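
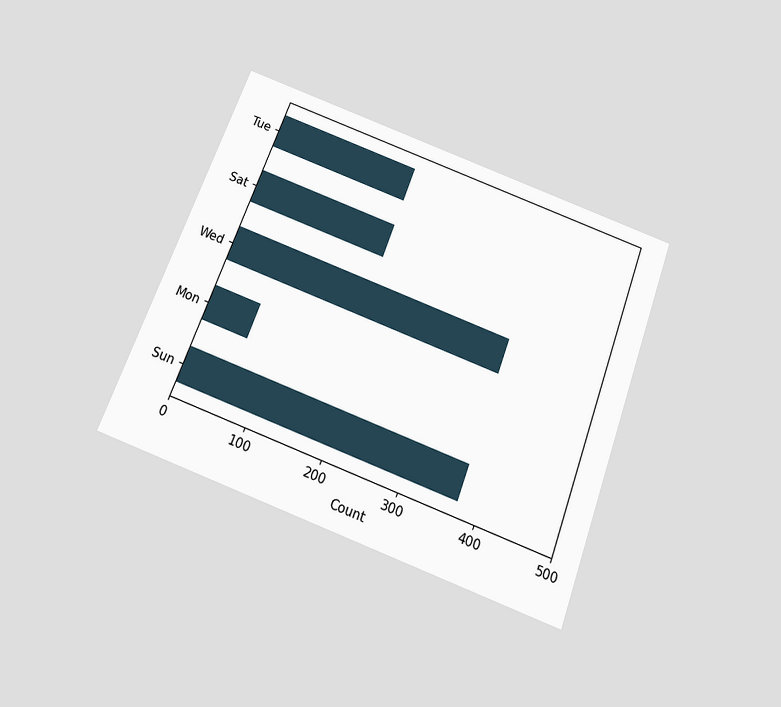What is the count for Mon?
The chart is tilted about 21° clockwise and viewed slightly from below. Reading along the chart's x-axis, the Mon bar reaches 62.

62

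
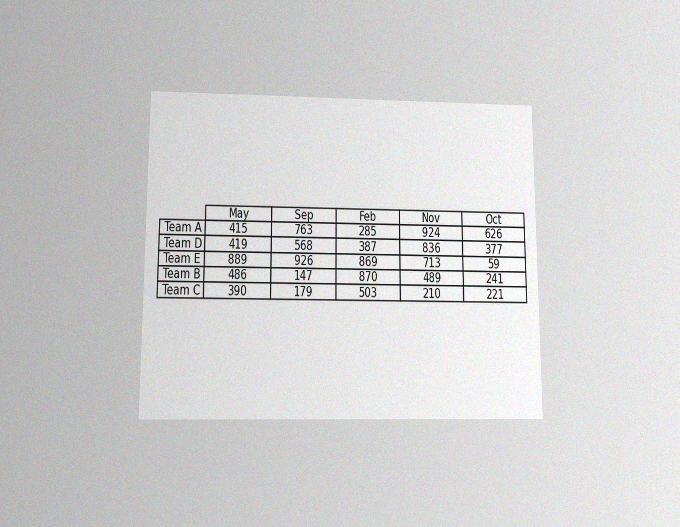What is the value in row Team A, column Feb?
The chart is viewed slightly from below, with some photo noise. The (Team A, Feb) cell reads 285.

285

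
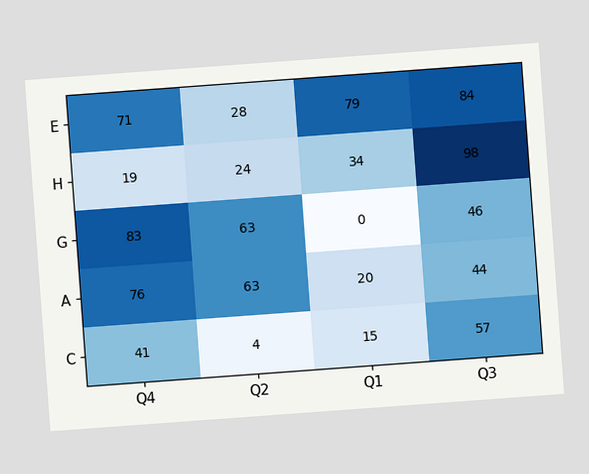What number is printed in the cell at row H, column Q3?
The chart is tilted about 4° counter-clockwise. The (H, Q3) cell reads 98.

98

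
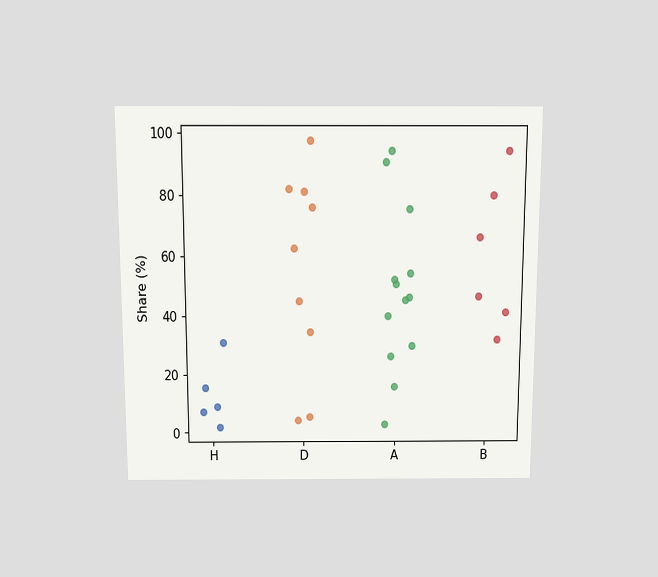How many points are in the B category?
The chart is viewed slightly from above. Counting the markers in the B column gives 6.

6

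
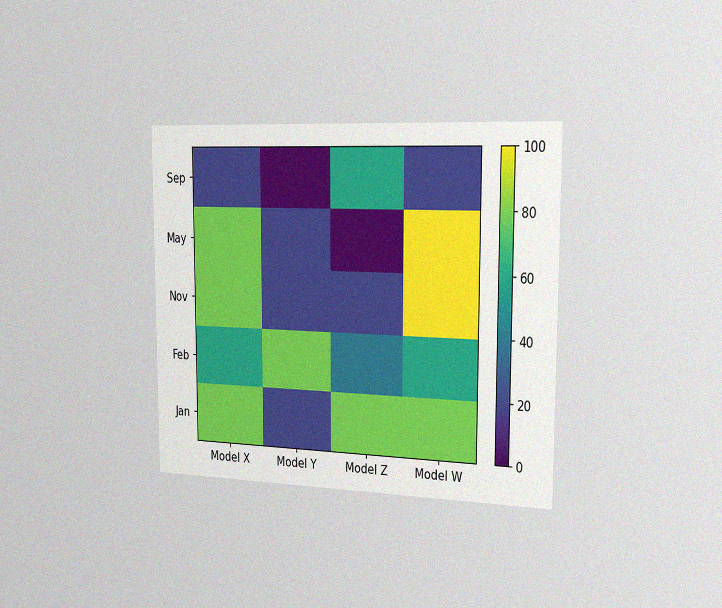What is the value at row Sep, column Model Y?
The chart is viewed slightly from the right, with some photo noise. Matching cell (Sep, Model Y) against the colorbar gives 0.

0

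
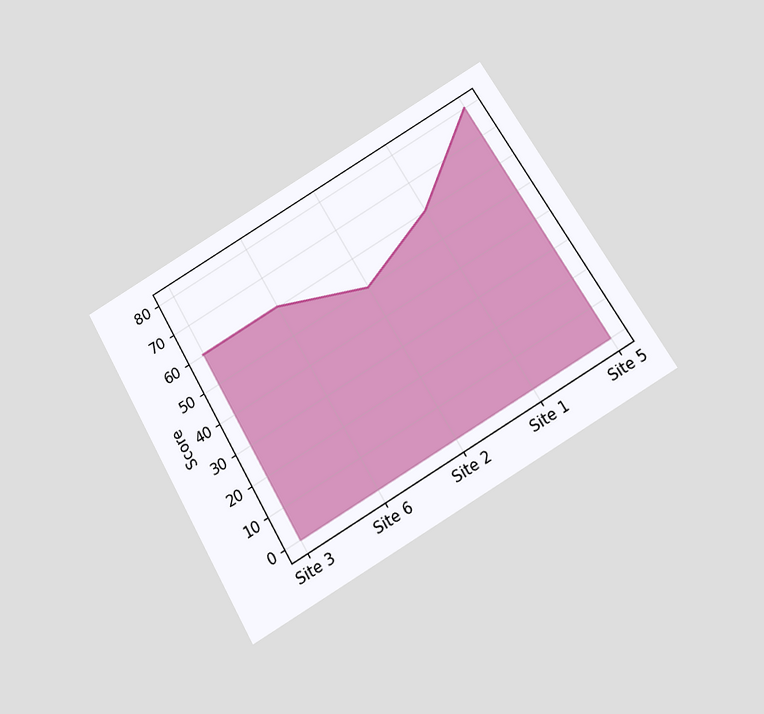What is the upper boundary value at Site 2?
The chart is tilted about 31° counter-clockwise and viewed slightly from below. At Site 2 the upper boundary is at 50.

50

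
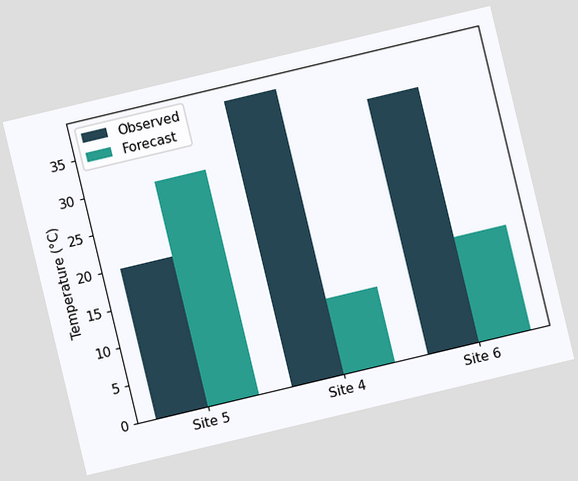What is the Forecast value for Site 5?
30°C

The chart is tilted about 13° counter-clockwise. The Forecast bar at Site 5 reaches 30°C on the y-axis.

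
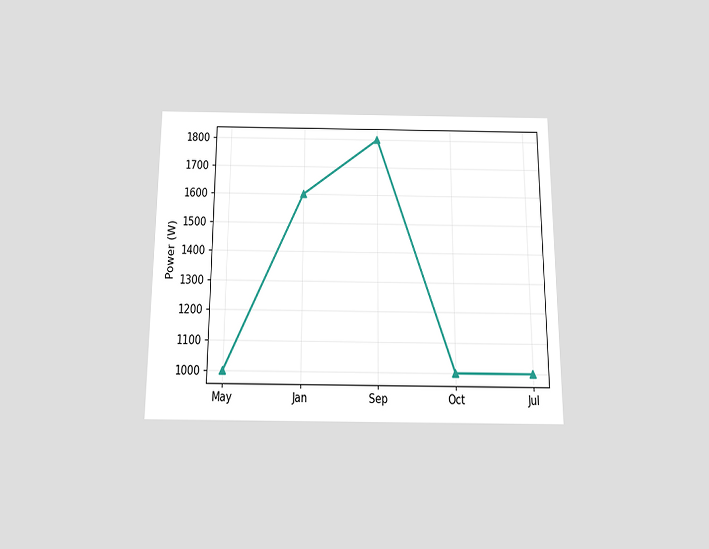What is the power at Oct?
The chart is viewed slightly from below. At Oct, the line is at 1000W.

1000W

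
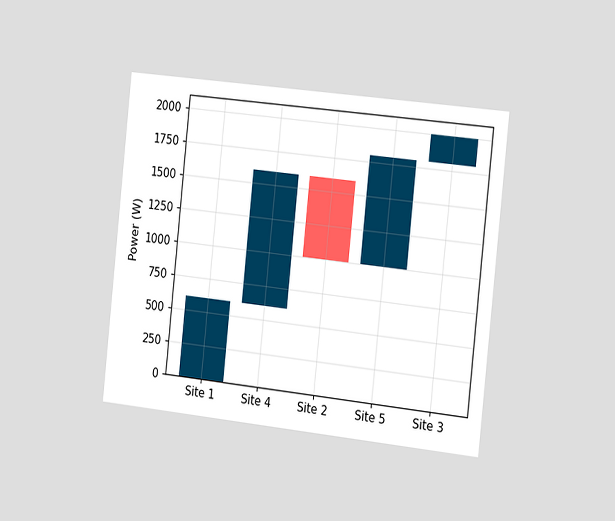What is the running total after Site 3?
The chart is tilted about 6° clockwise and viewed slightly from the right. After Site 3 the running total reaches 2000W.

2000W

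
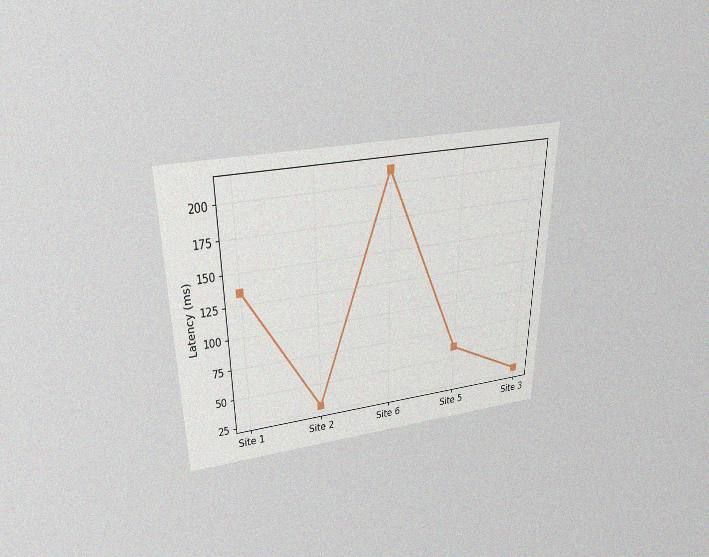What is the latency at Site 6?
210ms

The chart is viewed slightly from above, with some photo noise. At Site 6, the line is at 210ms.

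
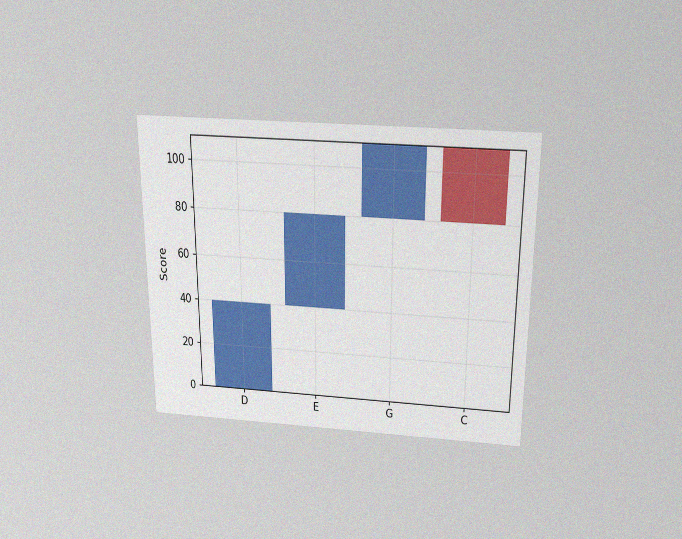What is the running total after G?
110

The chart is viewed slightly from above, with some photo noise. After G the running total reaches 110.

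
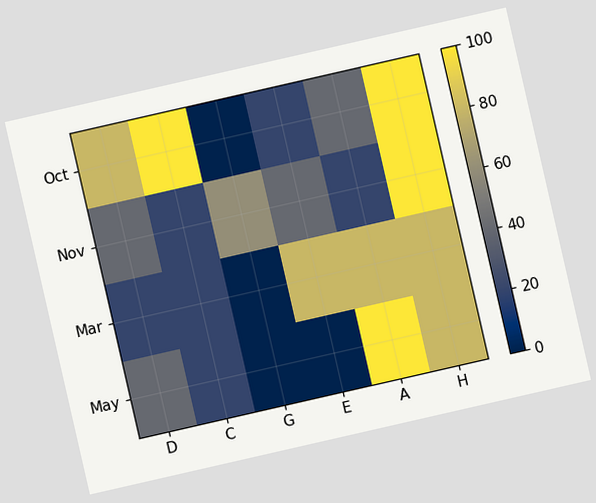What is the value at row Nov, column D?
40

The chart is tilted about 13° counter-clockwise. Matching cell (Nov, D) against the colorbar gives 40.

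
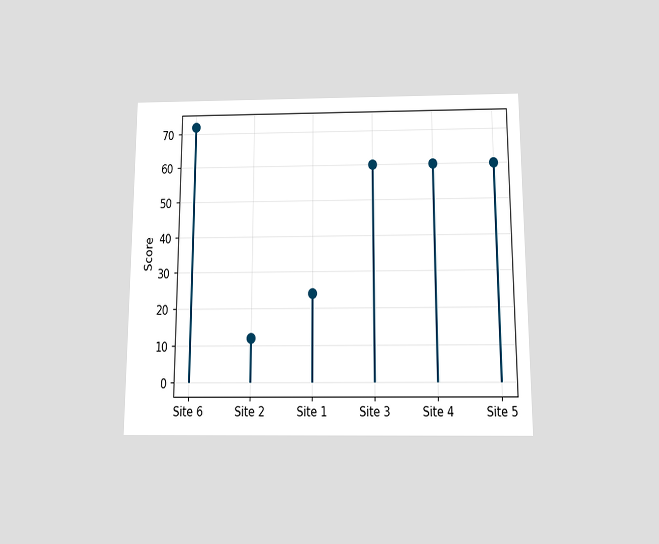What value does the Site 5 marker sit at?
The chart is viewed slightly from below. The Site 5 marker sits at 60.

60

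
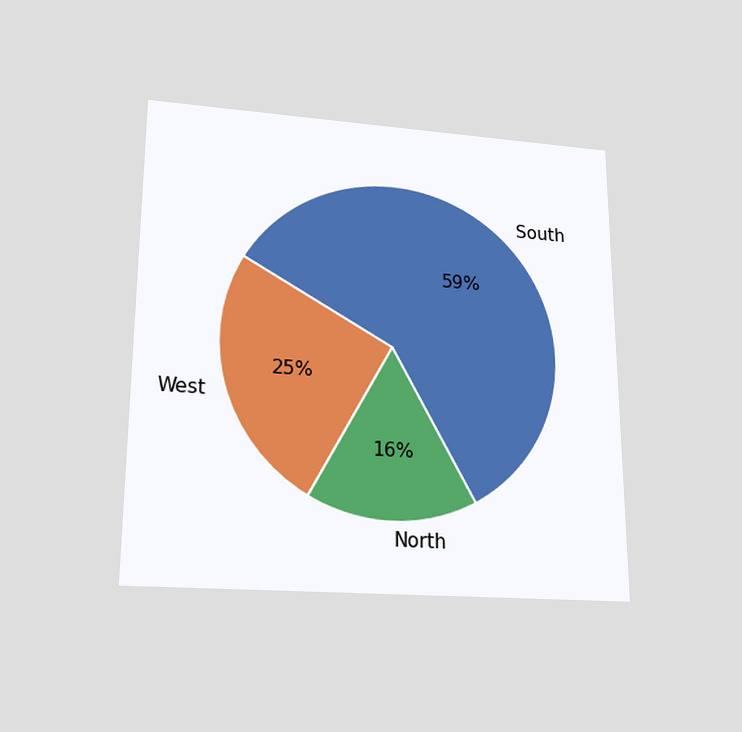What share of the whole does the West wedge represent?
The chart is viewed slightly from below. The West slice takes up 25% of the pie.

25%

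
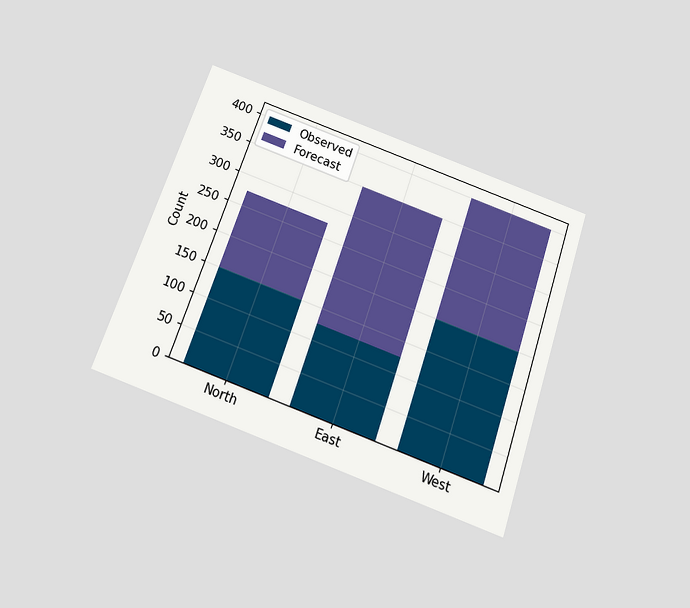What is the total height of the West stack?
The chart is tilted about 19° clockwise and viewed slightly from below. The West stack's top reaches 400 on the y-axis.

400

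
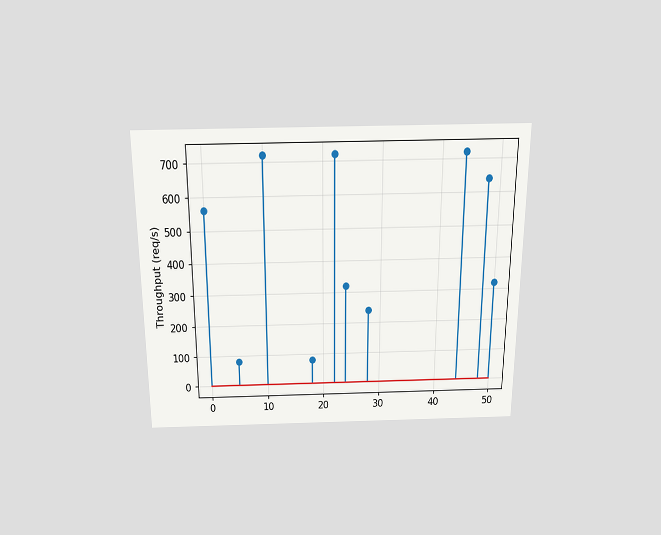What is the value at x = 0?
The chart is viewed slightly from above. The stem at x=0 reaches 560req/s.

560req/s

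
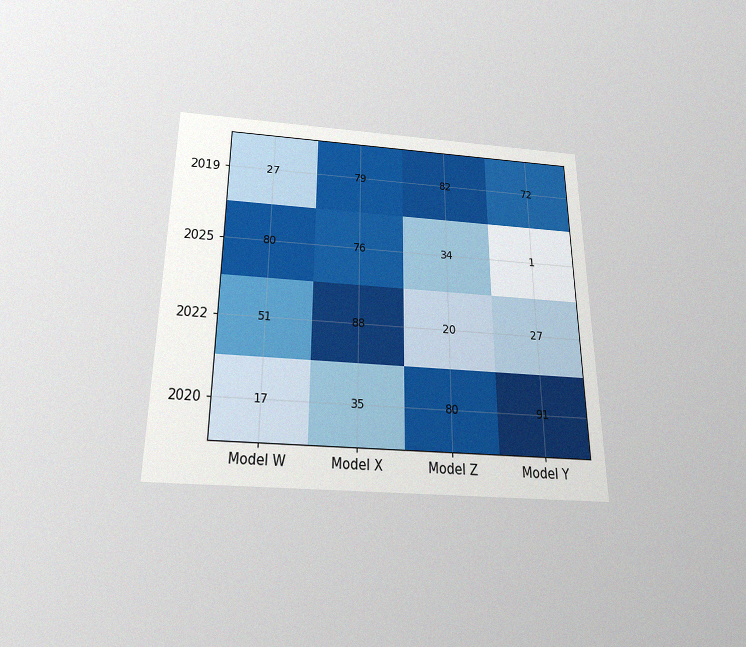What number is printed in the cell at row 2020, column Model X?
The chart is viewed slightly from below, with some photo noise. The (2020, Model X) cell reads 35.

35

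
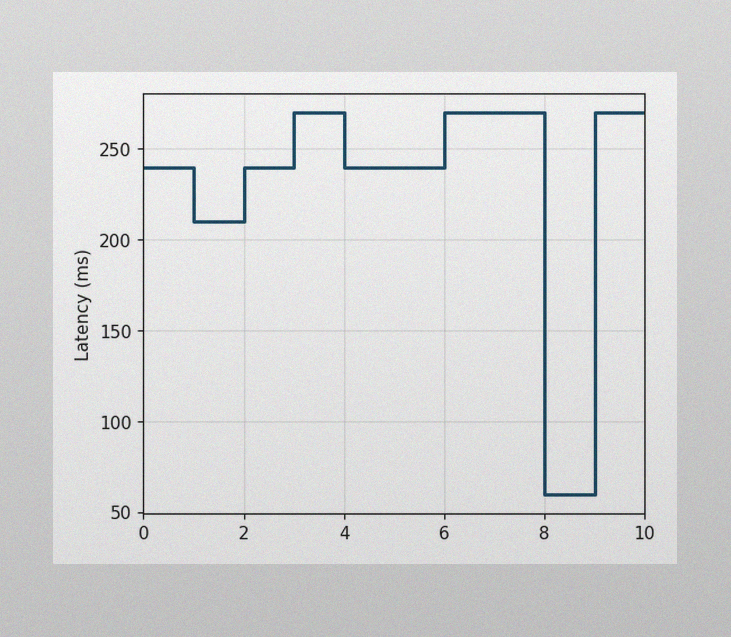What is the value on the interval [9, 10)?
270ms

The image has some photo noise and uneven lighting. On [9, 10) the step sits at 270ms.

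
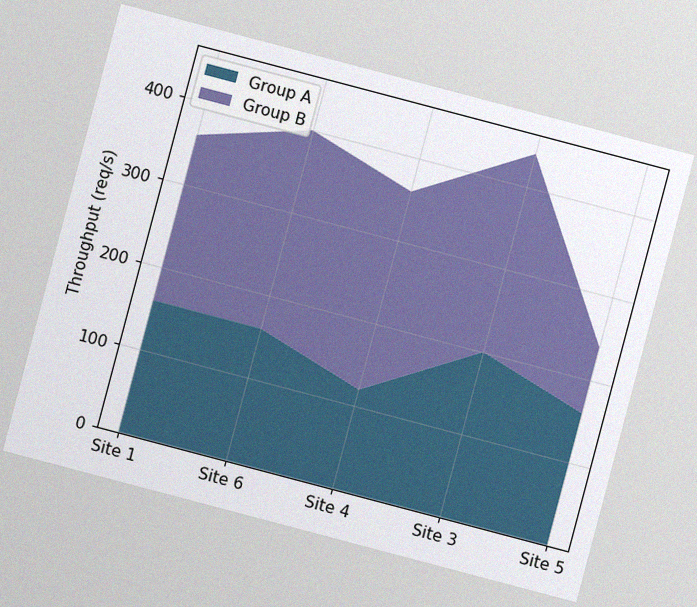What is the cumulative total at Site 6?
The chart is tilted about 15° clockwise, with some photo noise. The stacked total at Site 6 reaches 400req/s.

400req/s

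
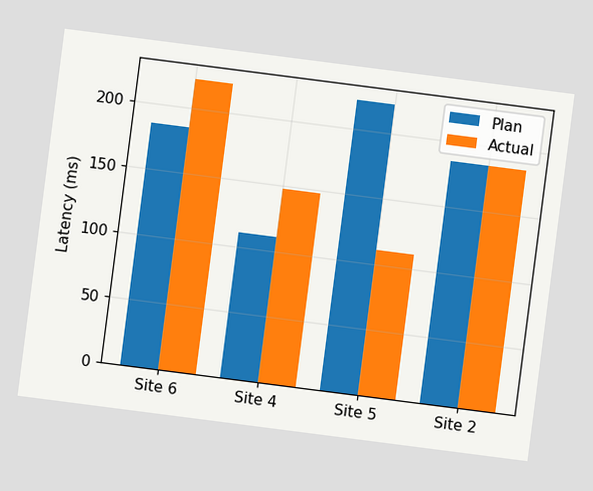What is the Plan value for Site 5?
The chart is tilted about 7° clockwise. The Plan bar at Site 5 reaches 222ms on the y-axis.

222ms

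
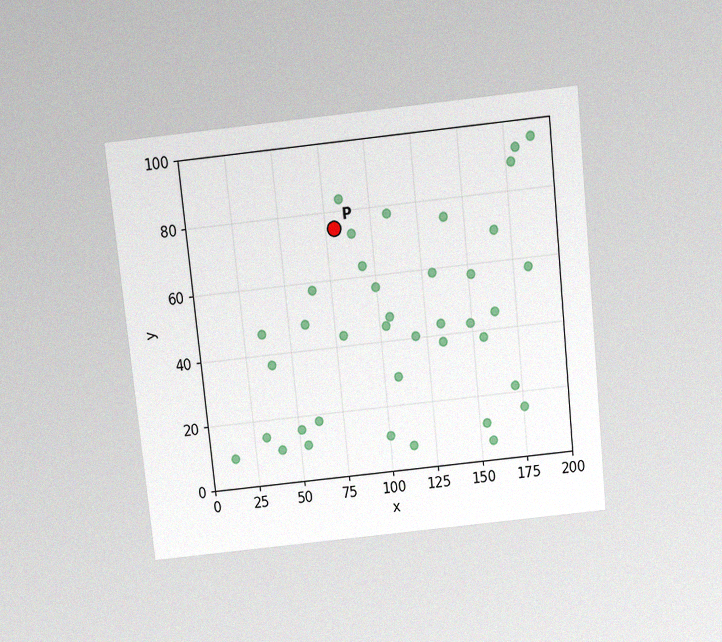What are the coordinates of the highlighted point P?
(80, 75)

The chart is tilted about 6° counter-clockwise and viewed slightly from above, with some photo noise. Following the gridlines from P to each axis, P sits at (80, 75).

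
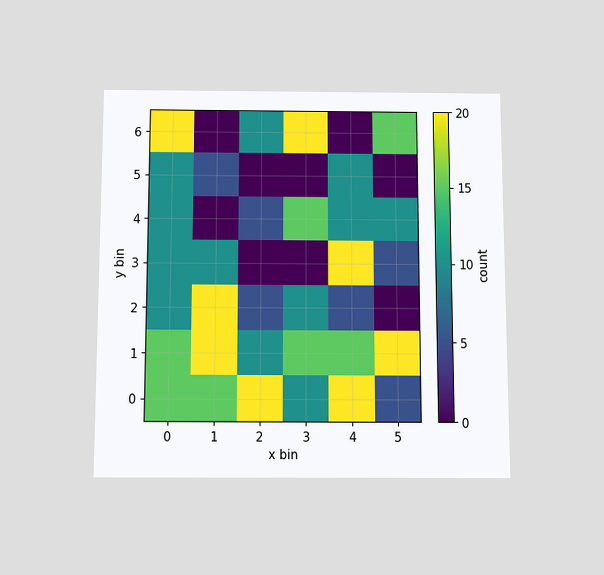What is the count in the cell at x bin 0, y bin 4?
The chart is viewed slightly from below. Matching the cell (0, 4) against the colorbar gives 10.

10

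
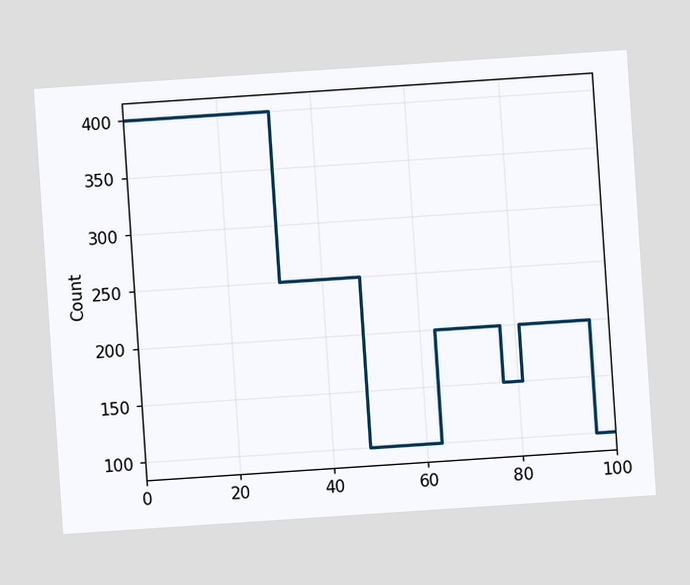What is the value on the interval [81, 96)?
200

The chart is tilted about 4° counter-clockwise. On [81, 96) the step sits at 200.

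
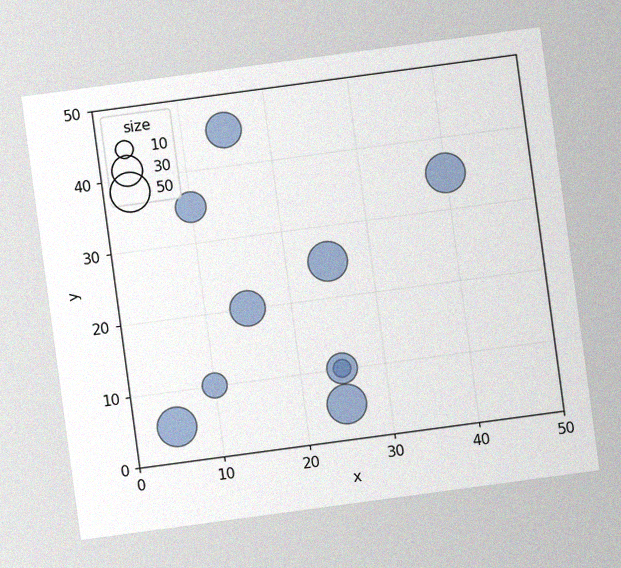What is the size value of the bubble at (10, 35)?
30

The chart is tilted about 8° counter-clockwise, with some photo noise. Matching the bubble at (10, 35) against the size legend gives 30.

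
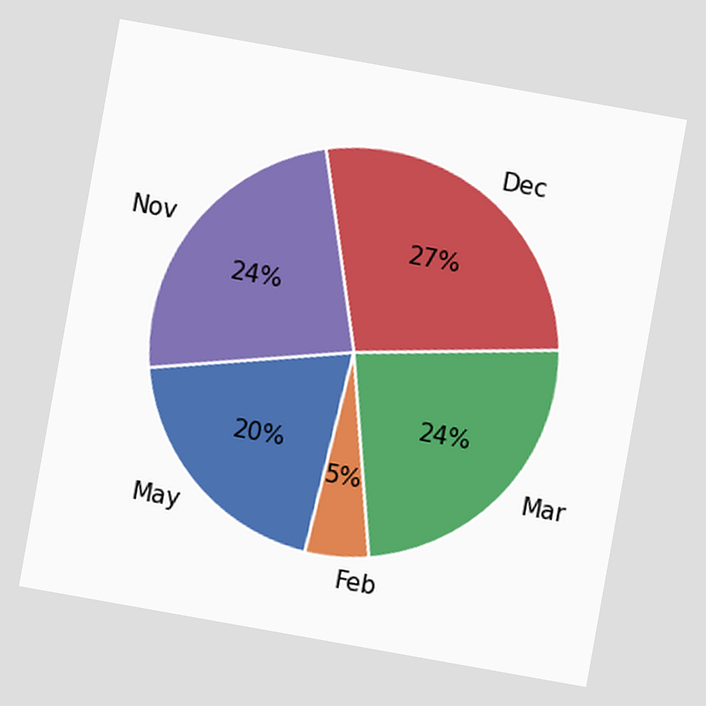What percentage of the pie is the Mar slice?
24%

The chart is tilted about 10° clockwise. The Mar slice takes up 24% of the pie.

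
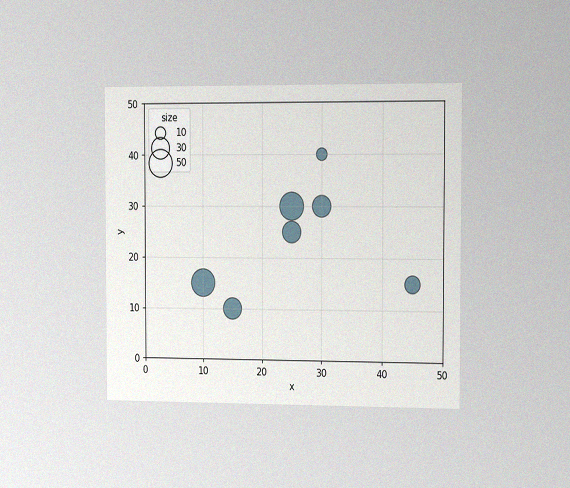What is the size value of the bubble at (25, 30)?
50

The chart is viewed slightly from the right, with some photo noise. Matching the bubble at (25, 30) against the size legend gives 50.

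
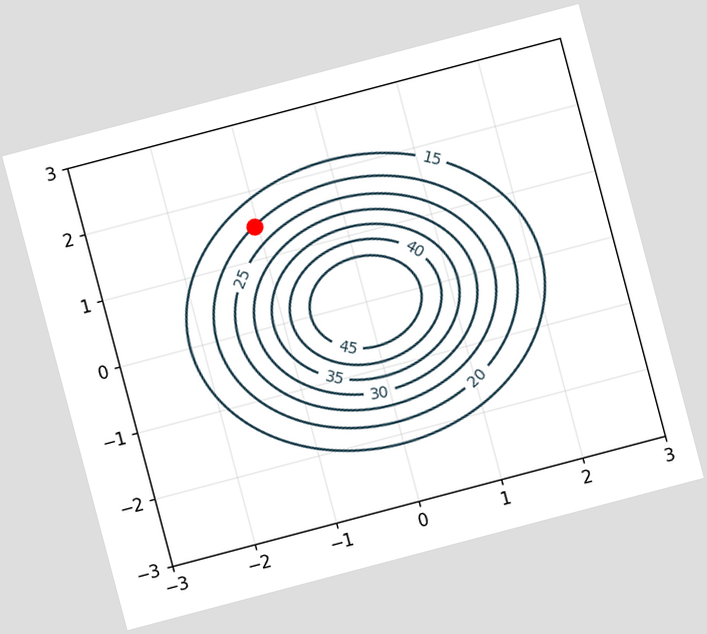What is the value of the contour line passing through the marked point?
20

The chart is tilted about 15° counter-clockwise. The marked point sits on the contour labelled 20.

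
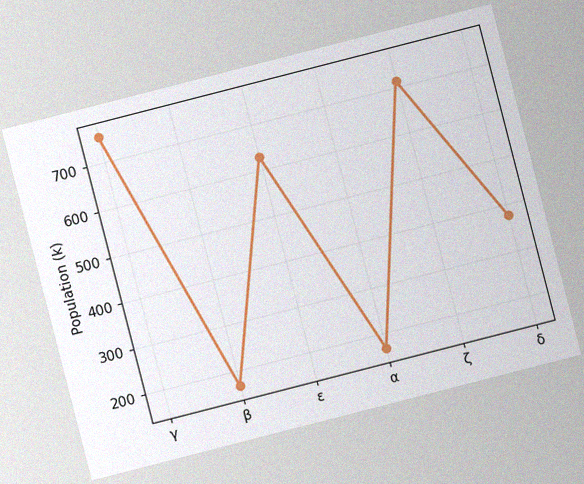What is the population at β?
168k

The chart is tilted about 14° counter-clockwise, with some photo noise. At β, the line is at 168k.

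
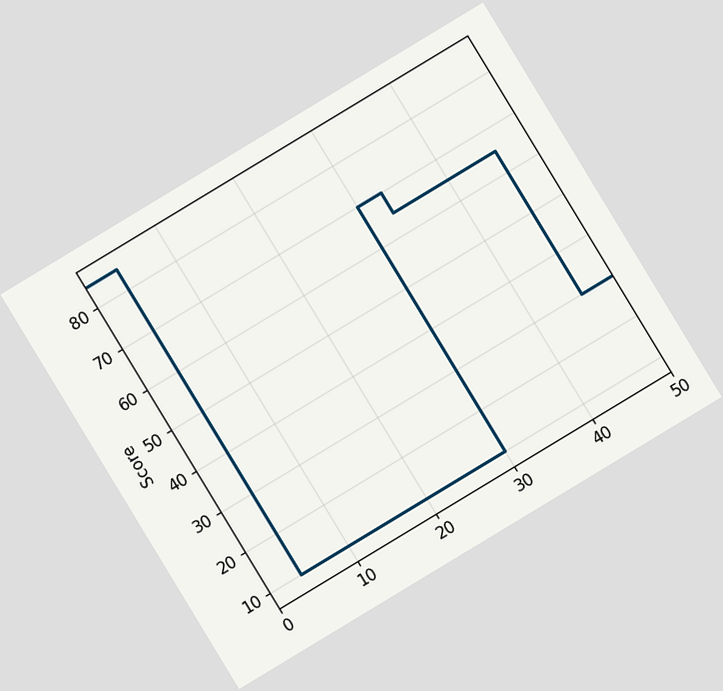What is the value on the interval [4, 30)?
10

The chart is tilted about 31° counter-clockwise. On [4, 30) the step sits at 10.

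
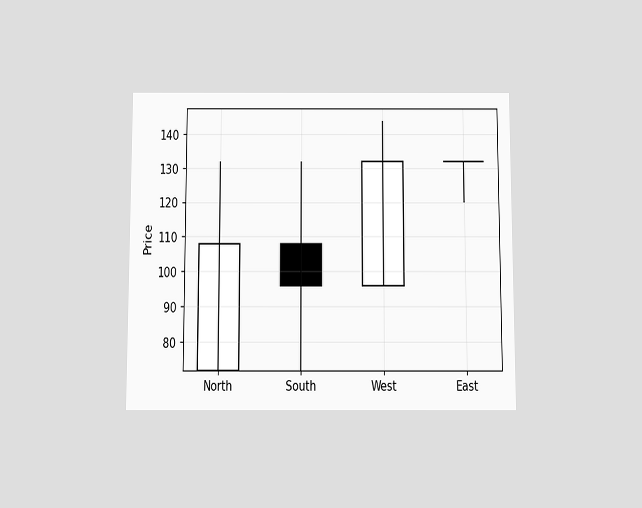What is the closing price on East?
132

The chart is viewed slightly from below. The East candle closes at 132.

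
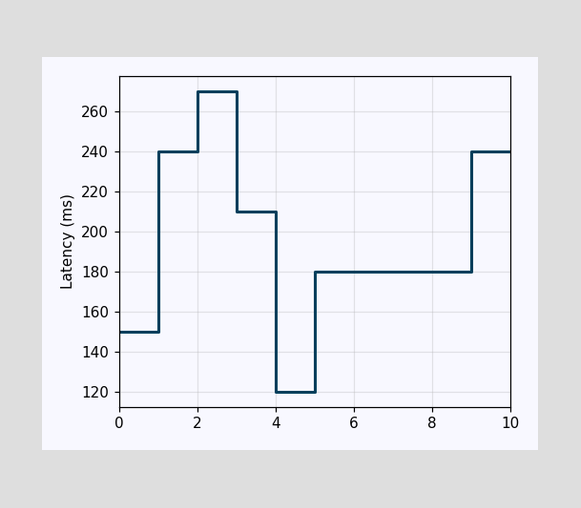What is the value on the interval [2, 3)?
On [2, 3) the step sits at 270ms.

270ms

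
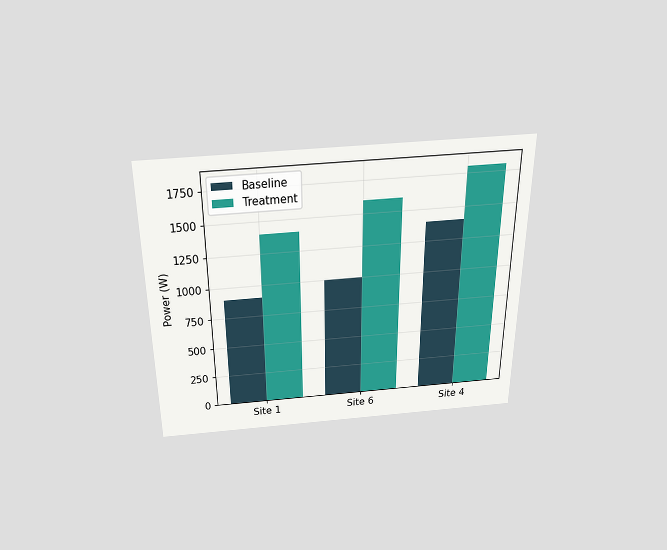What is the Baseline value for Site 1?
The chart is viewed slightly from above. The Baseline bar at Site 1 reaches 900W on the y-axis.

900W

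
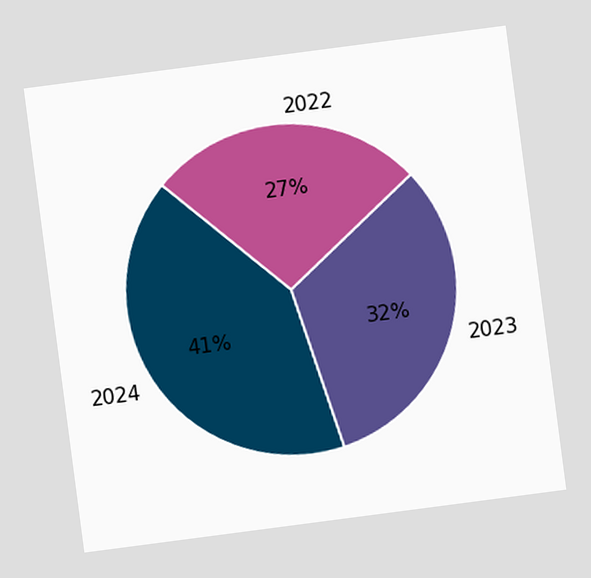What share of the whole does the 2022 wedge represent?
The chart is tilted about 7° counter-clockwise. The 2022 slice takes up 27% of the pie.

27%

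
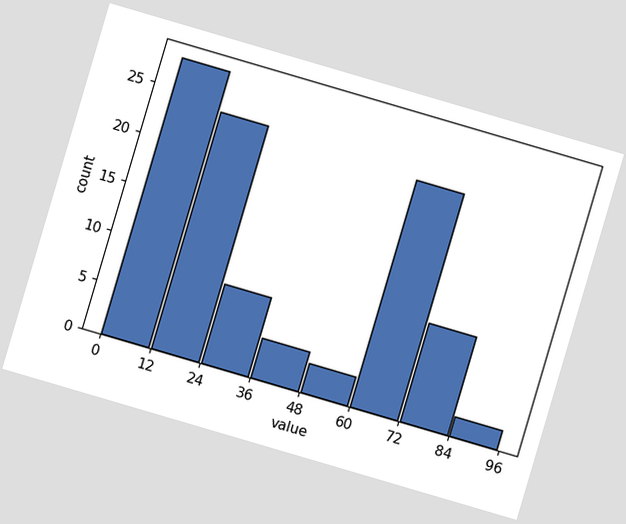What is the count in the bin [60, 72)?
23

The chart is tilted about 16° clockwise. The [60, 72) bin has height 23.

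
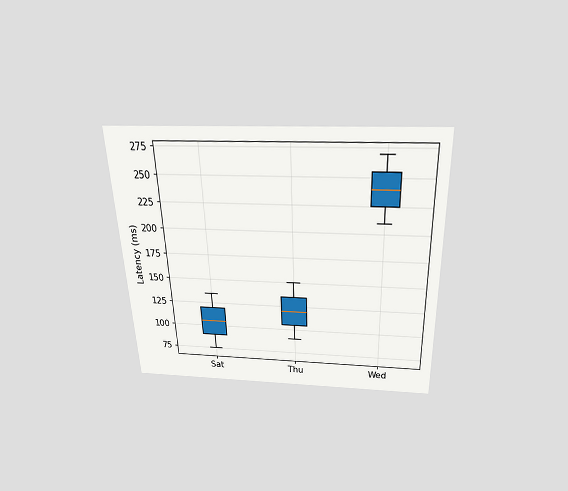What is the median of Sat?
The chart is tilted about 2° counter-clockwise and viewed slightly from above. The median line in the Sat box sits at 105ms.

105ms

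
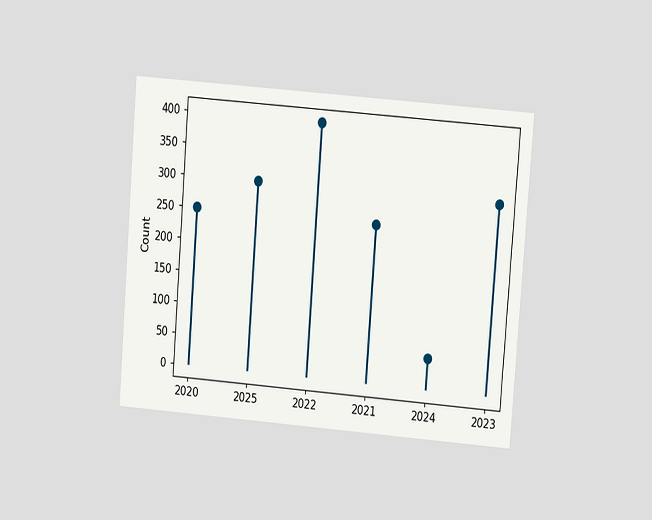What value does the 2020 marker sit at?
The chart is tilted about 4° clockwise and viewed at a slight angle. The 2020 marker sits at 250.

250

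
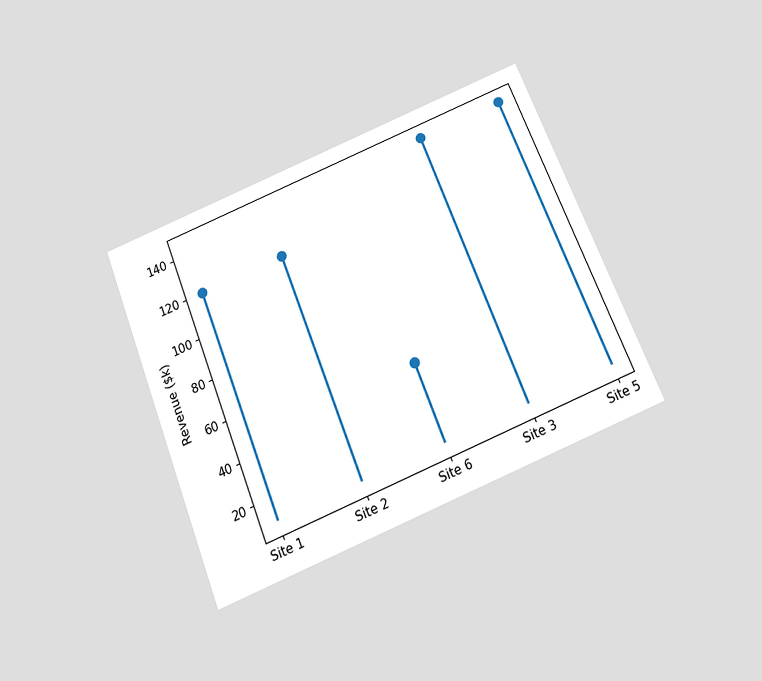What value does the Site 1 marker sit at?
$120k

The chart is tilted about 22° counter-clockwise and viewed slightly from below. The Site 1 marker sits at $120k.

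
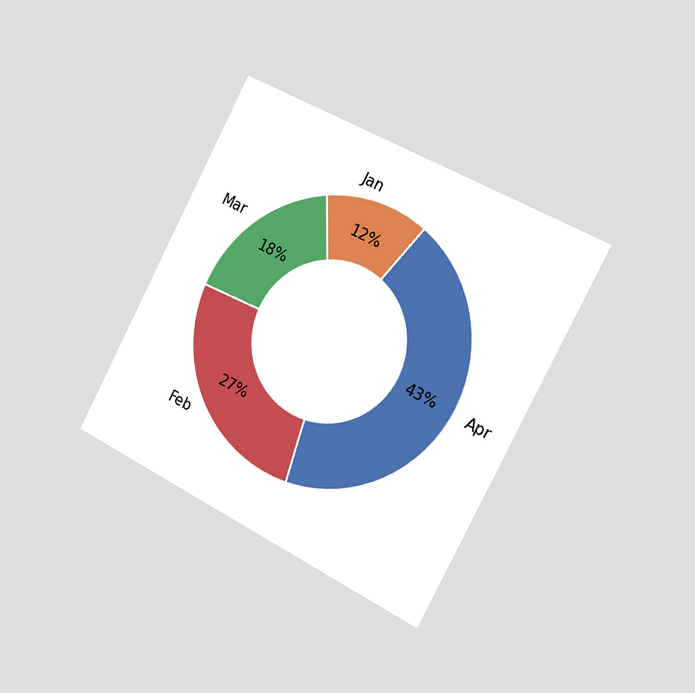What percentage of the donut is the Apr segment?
The chart is tilted about 28° clockwise and viewed slightly from the right. The Apr segment takes up 43% of the ring.

43%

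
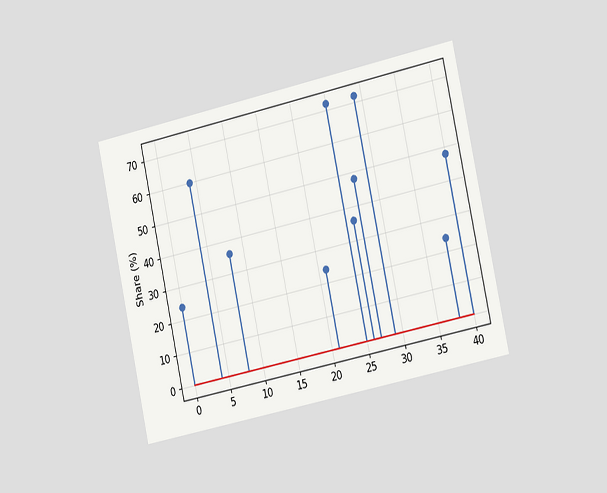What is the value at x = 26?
36%

The chart is tilted about 12° counter-clockwise and viewed slightly from the right. The stem at x=26 reaches 36%.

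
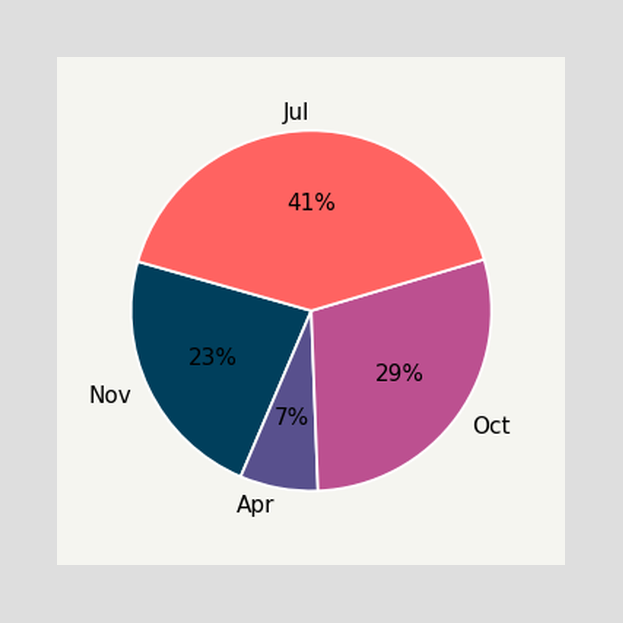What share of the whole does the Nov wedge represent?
The Nov slice takes up 23% of the pie.

23%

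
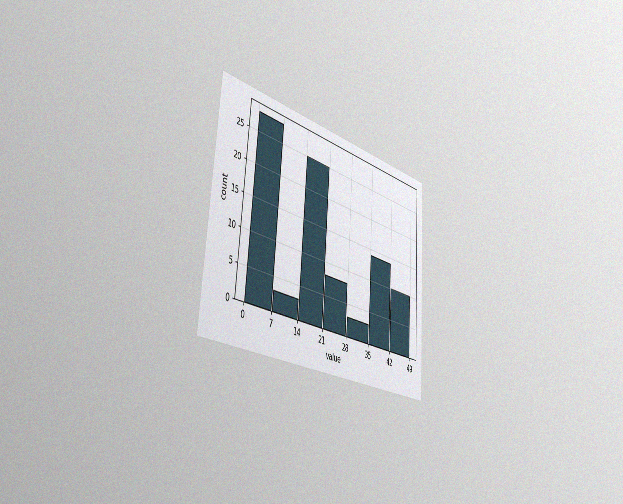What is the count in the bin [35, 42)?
14

The chart is tilted about 4° clockwise and viewed slightly from the left, with some photo noise. The [35, 42) bin has height 14.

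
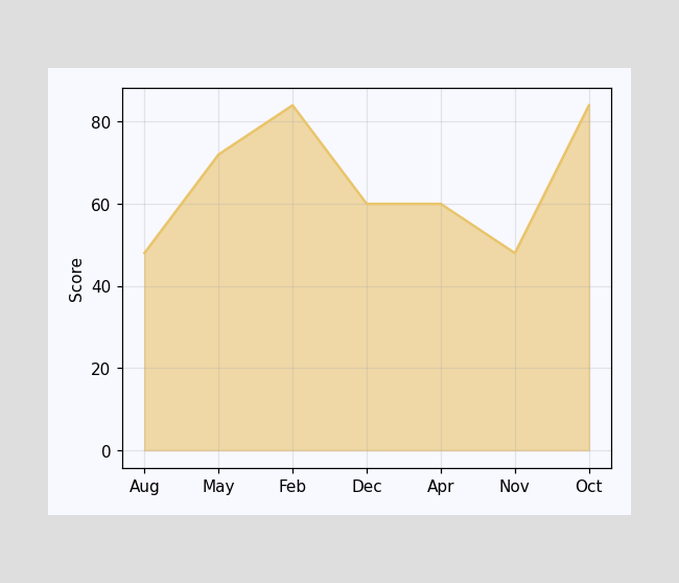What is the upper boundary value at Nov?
At Nov the upper boundary is at 48.

48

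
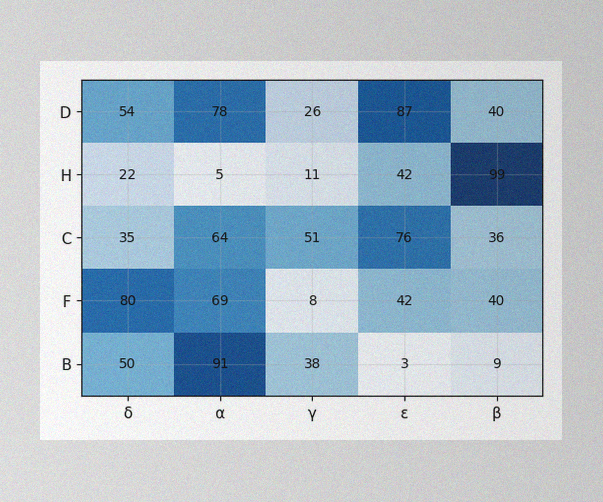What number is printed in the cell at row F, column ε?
The image has some photo noise and uneven lighting. The (F, ε) cell reads 42.

42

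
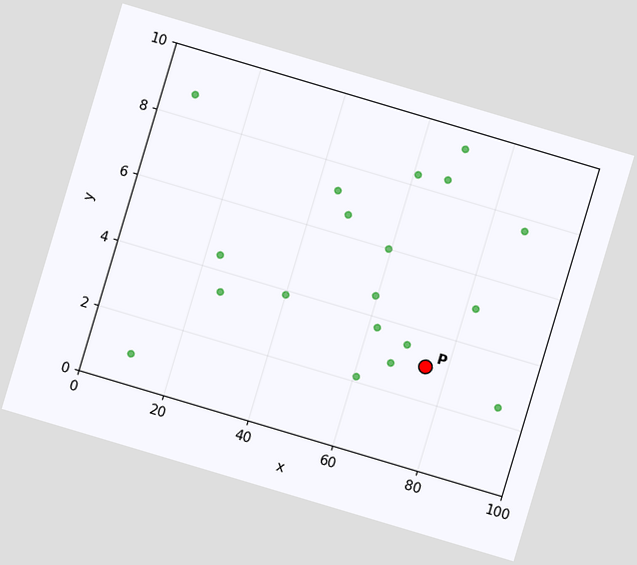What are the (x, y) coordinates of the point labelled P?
(75, 3)

The chart is tilted about 17° clockwise. Following the gridlines from P to each axis, P sits at (75, 3).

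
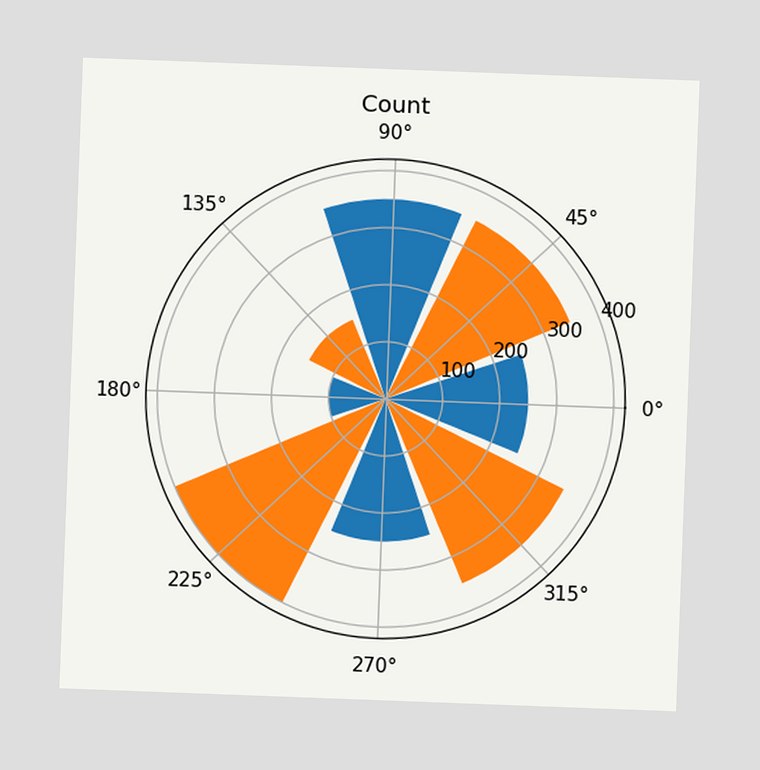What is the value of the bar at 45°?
The chart is tilted about 2° clockwise. The bar at 45° reaches 350 on the radial axis.

350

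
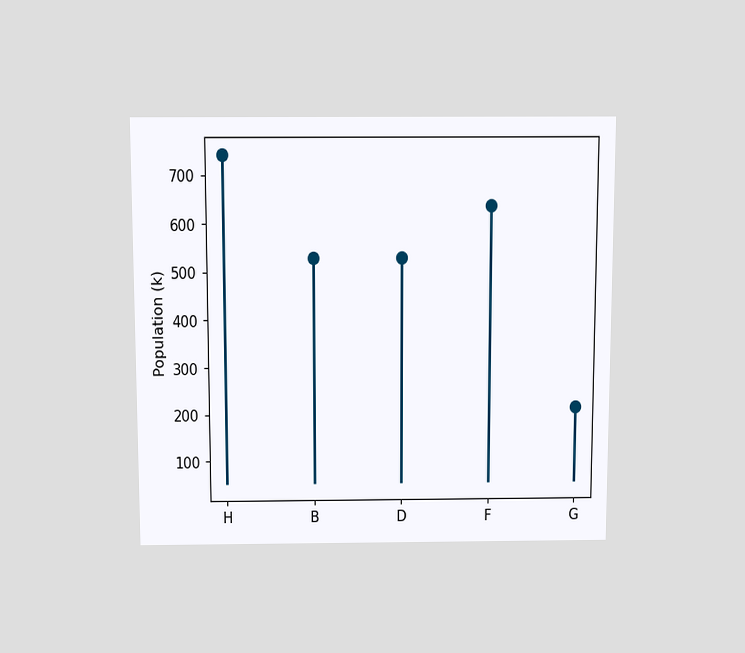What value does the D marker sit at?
530k

The chart is viewed slightly from above. The D marker sits at 530k.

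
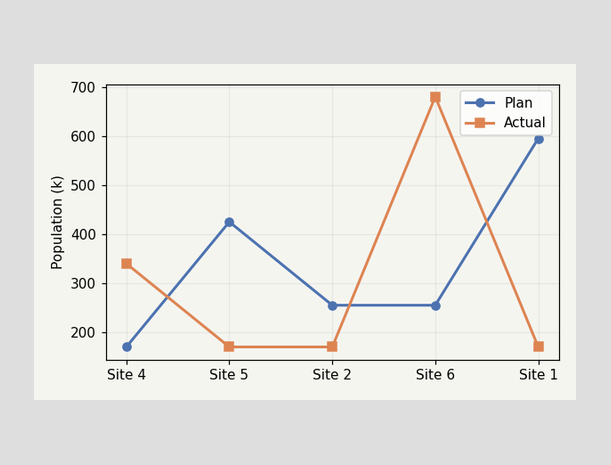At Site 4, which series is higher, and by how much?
At Site 4, Actual sits above the other line by 170k.

Actual, by 170k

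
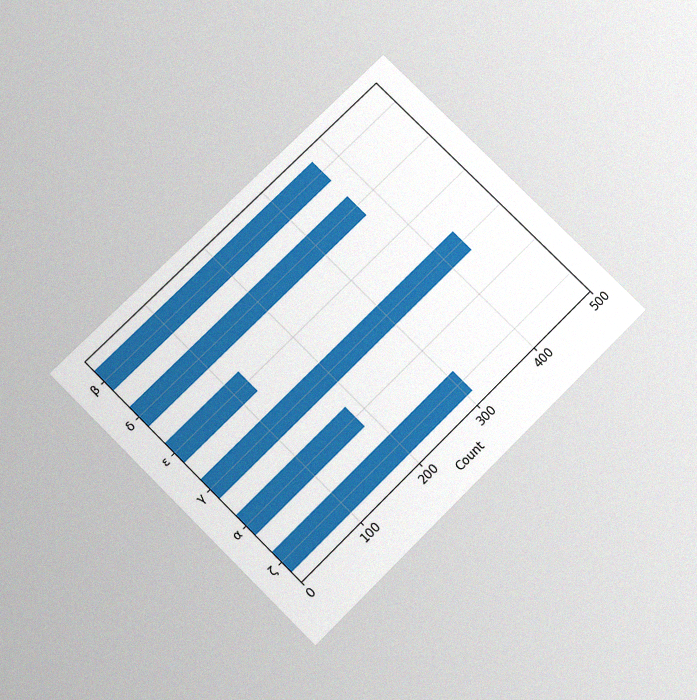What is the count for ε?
124

The chart is tilted about 45° counter-clockwise and viewed slightly from below, with some photo noise. Reading along the chart's x-axis, the ε bar reaches 124.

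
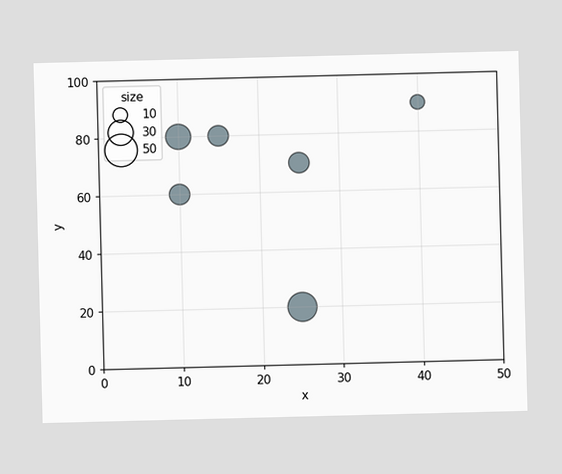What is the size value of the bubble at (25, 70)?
20

Matching the bubble at (25, 70) against the size legend gives 20.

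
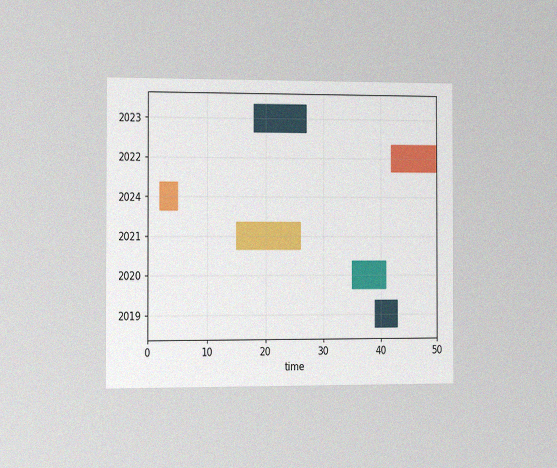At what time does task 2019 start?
39

The chart is viewed slightly from the left, with some photo noise. The 2019 bar begins at t=39.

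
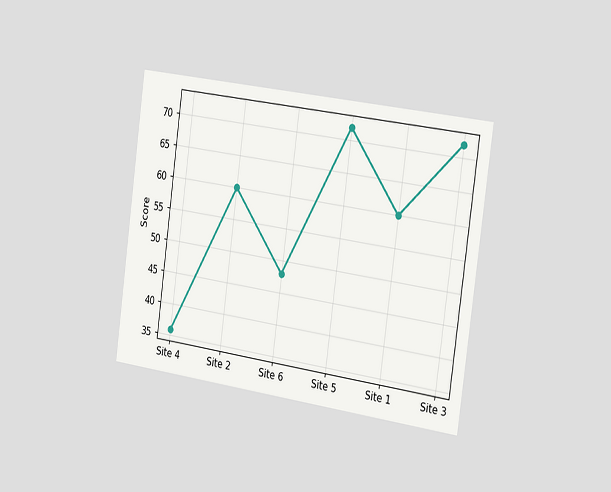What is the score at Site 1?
The chart is tilted about 8° clockwise and viewed slightly from the right. At Site 1, the line is at 60.

60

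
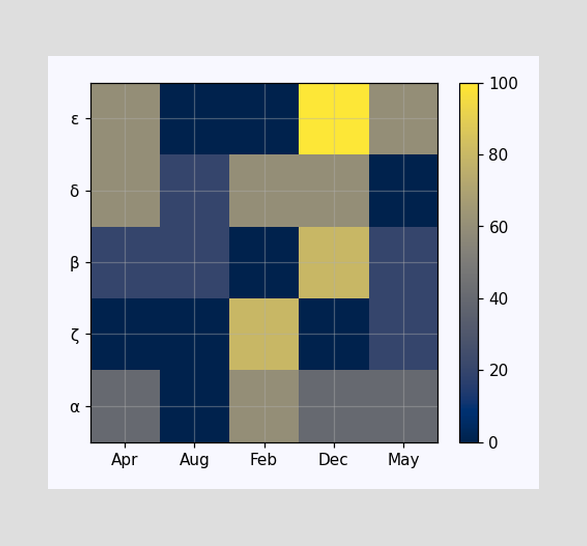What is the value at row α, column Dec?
Matching cell (α, Dec) against the colorbar gives 40.

40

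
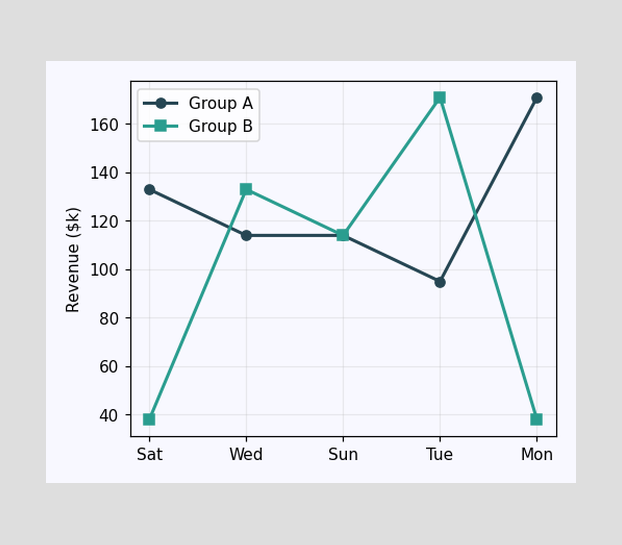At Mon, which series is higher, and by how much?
Group A, by $133k

At Mon, Group A sits above the other line by $133k.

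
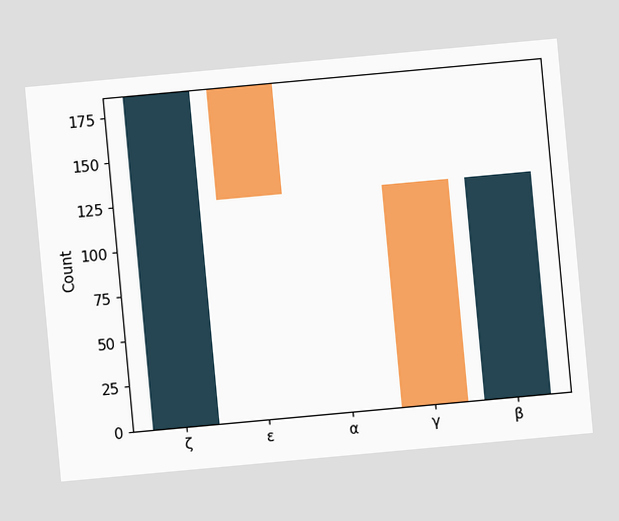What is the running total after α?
124

The chart is tilted about 5° counter-clockwise. After α the running total reaches 124.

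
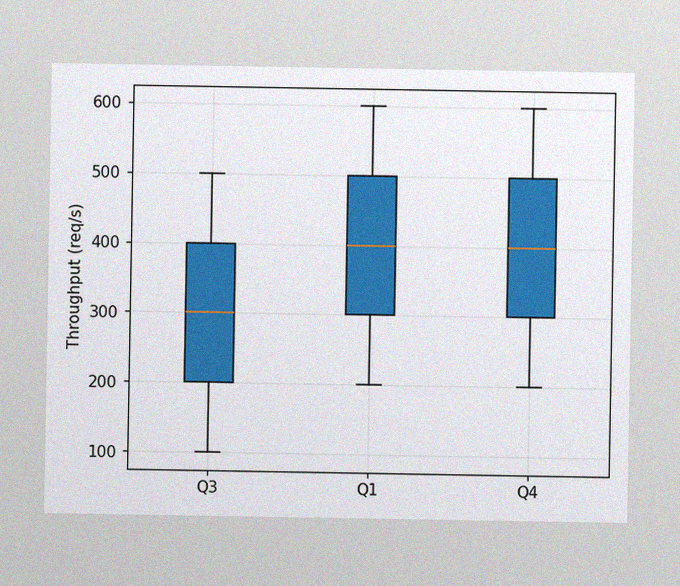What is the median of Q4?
The image has some photo noise and uneven lighting. The median line in the Q4 box sits at 400req/s.

400req/s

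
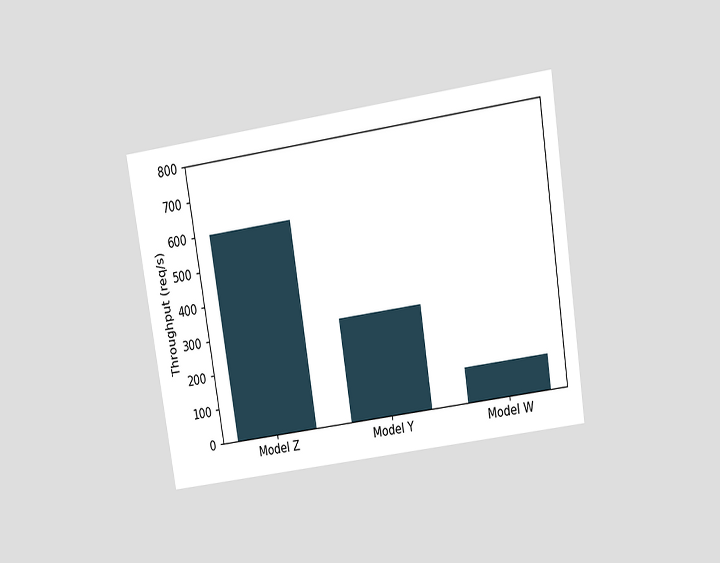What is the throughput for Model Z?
The chart is tilted about 9° counter-clockwise and viewed slightly from above. Reading along the chart's y-axis, the Model Z bar reaches 600req/s.

600req/s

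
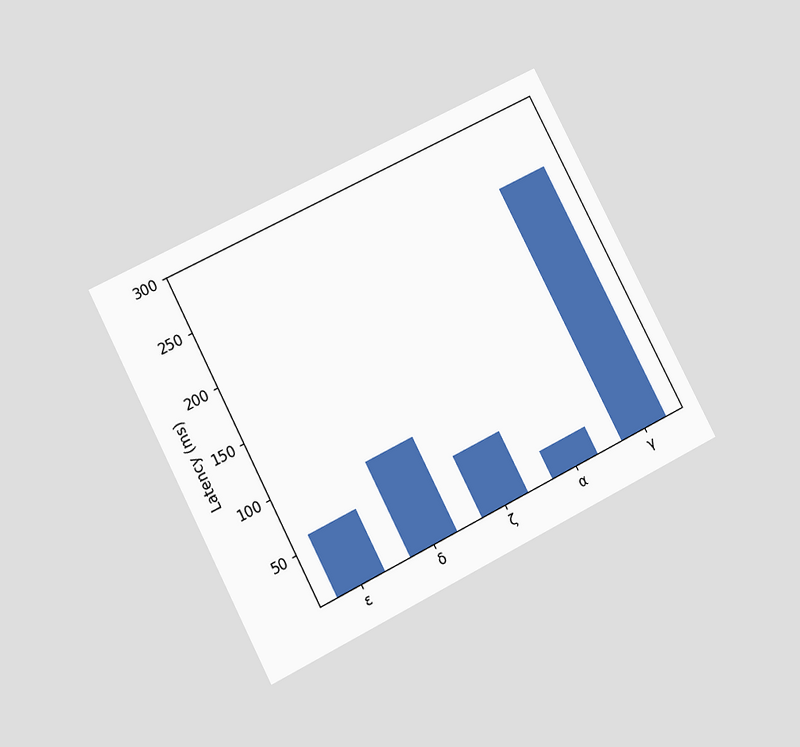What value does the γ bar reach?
240ms

The chart is tilted about 27° counter-clockwise and viewed at a slight angle. Reading along the chart's y-axis, the γ bar reaches 240ms.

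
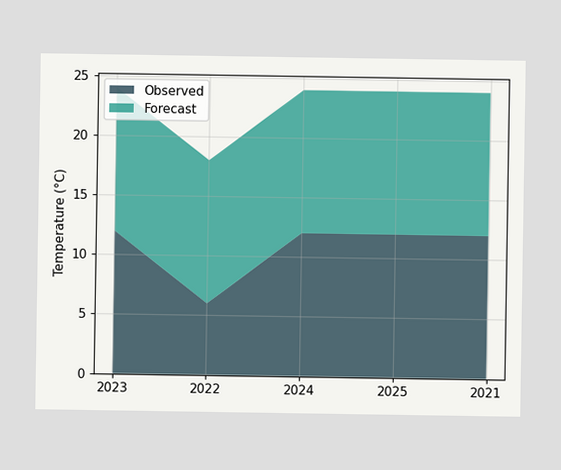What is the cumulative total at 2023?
24°C

The stacked total at 2023 reaches 24°C.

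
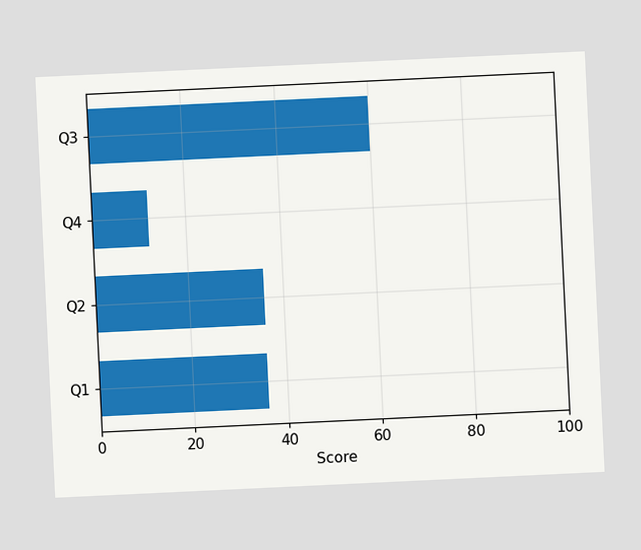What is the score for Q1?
36

The chart is tilted about 3° counter-clockwise. Reading along the chart's x-axis, the Q1 bar reaches 36.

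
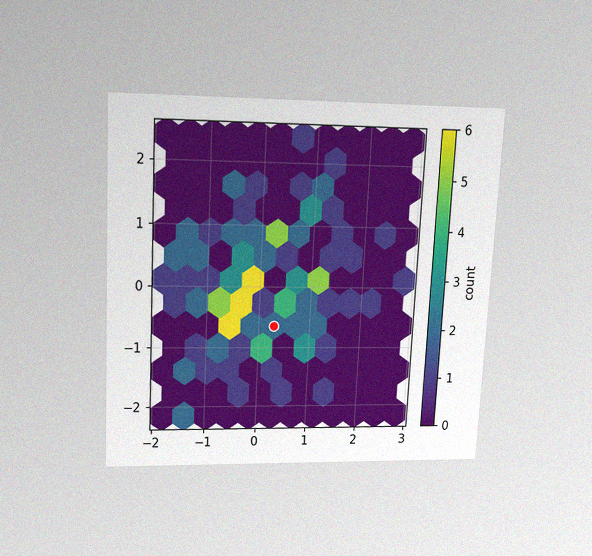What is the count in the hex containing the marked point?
2

The chart is tilted about 3° clockwise and viewed slightly from above, with some photo noise. The marked hex reads 2 on the colorbar.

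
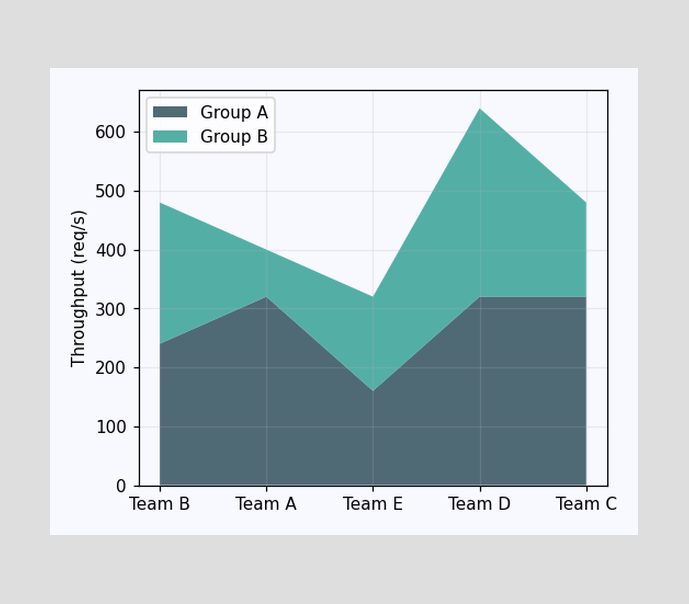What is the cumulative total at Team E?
320req/s

The stacked total at Team E reaches 320req/s.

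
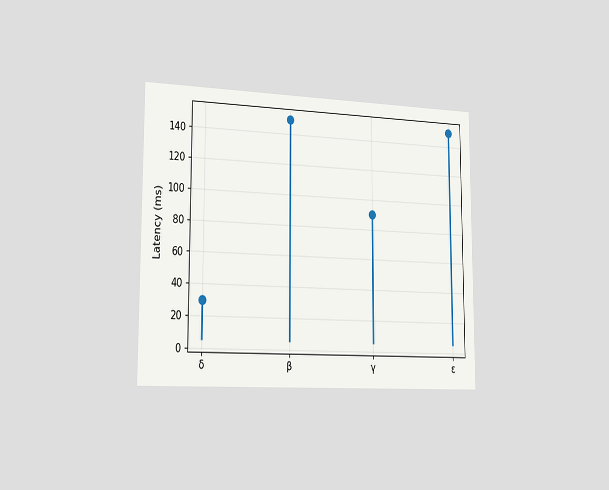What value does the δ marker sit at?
The chart is viewed slightly from the left. The δ marker sits at 30ms.

30ms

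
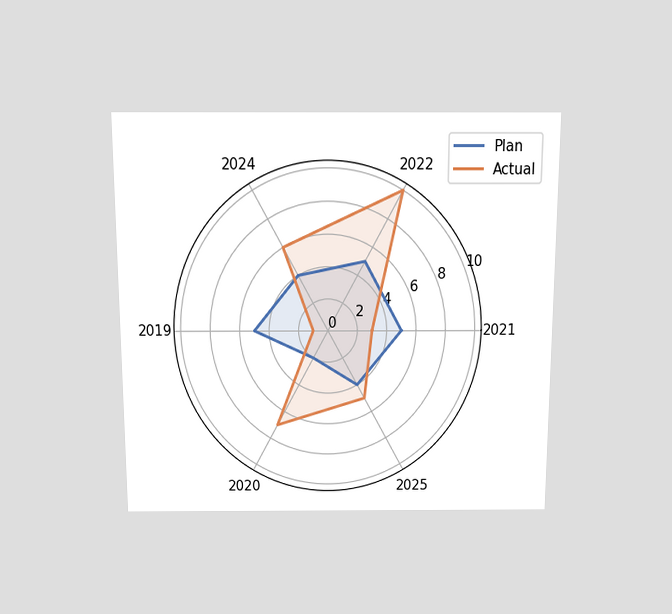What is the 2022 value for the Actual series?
The chart is viewed slightly from above. On the 2022 axis, Actual reaches 10.

10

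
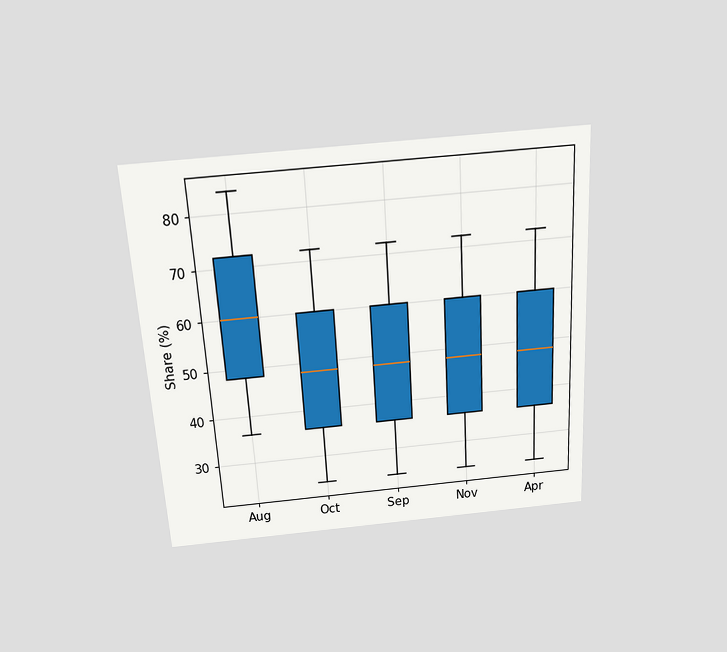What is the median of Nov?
The chart is tilted about 3° counter-clockwise and viewed slightly from above. The median line in the Nov box sits at 48%.

48%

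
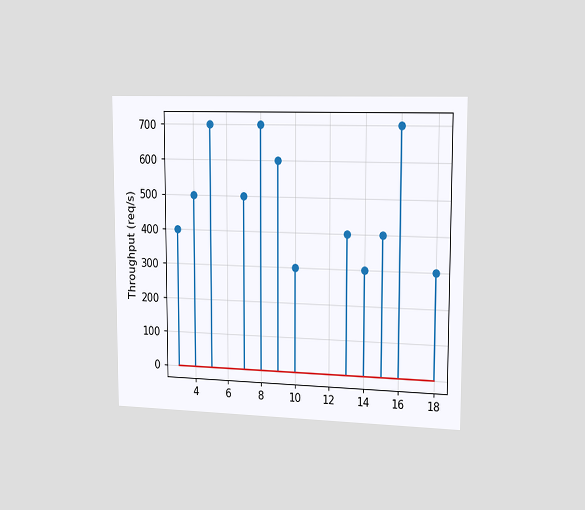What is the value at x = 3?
The chart is viewed slightly from the right. The stem at x=3 reaches 400req/s.

400req/s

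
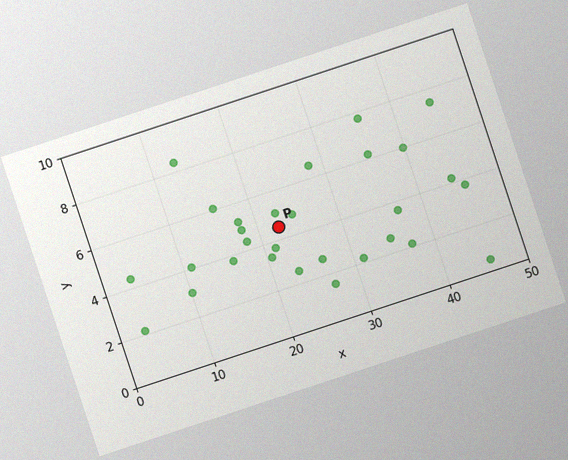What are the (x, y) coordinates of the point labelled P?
(22.5, 4.5)

The chart is tilted about 18° counter-clockwise, with some photo noise. Following the gridlines from P to each axis, P sits at (22.5, 4.5).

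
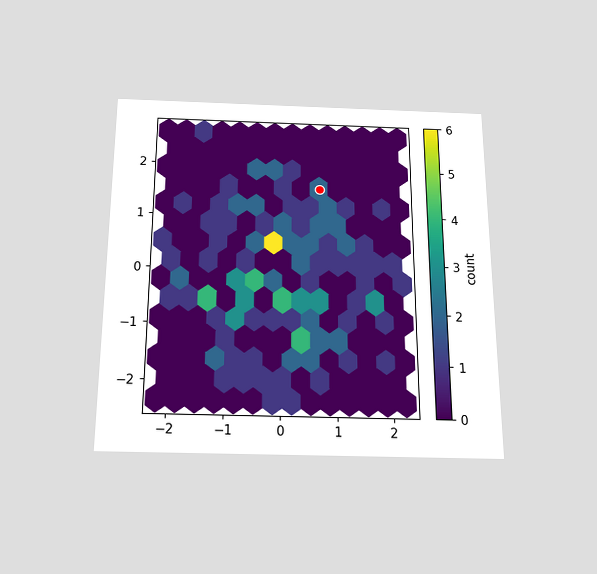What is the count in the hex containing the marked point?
The chart is viewed slightly from below. The marked hex reads 2 on the colorbar.

2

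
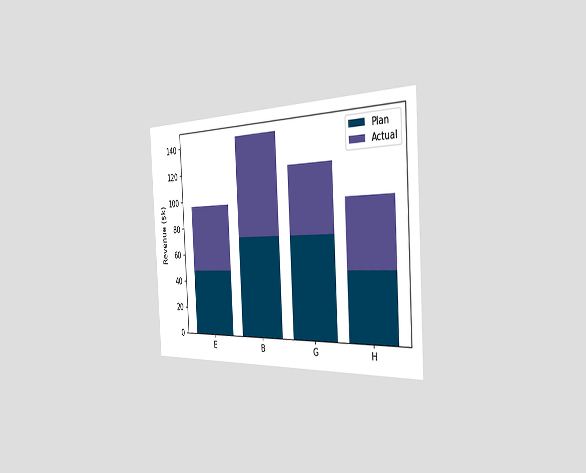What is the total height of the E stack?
$96k

The chart is tilted about 3° counter-clockwise and viewed slightly from the right. The E stack's top reaches $96k on the y-axis.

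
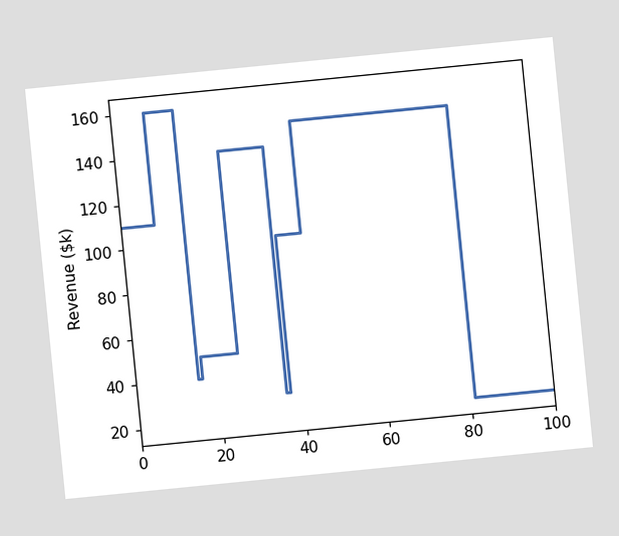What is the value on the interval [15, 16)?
The chart is tilted about 6° counter-clockwise. On [15, 16) the step sits at $40k.

$40k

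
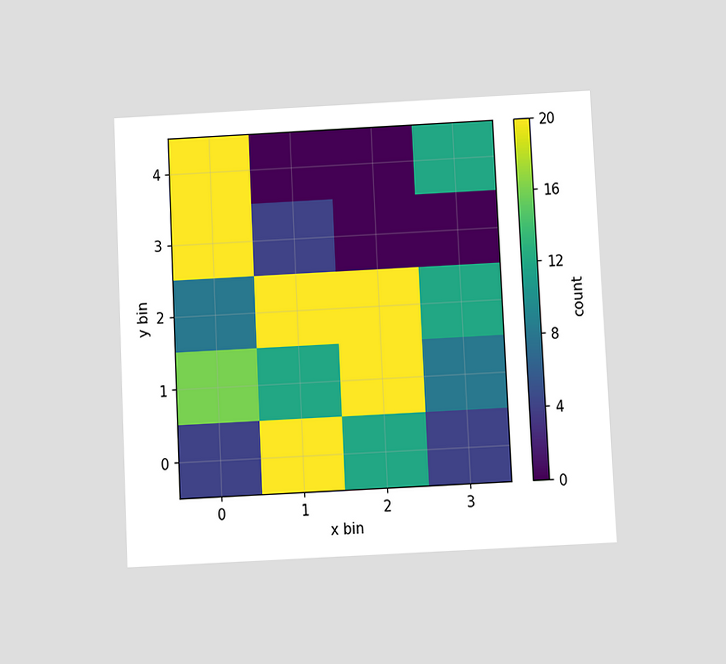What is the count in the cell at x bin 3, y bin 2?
12

The chart is tilted about 3° counter-clockwise and viewed slightly from below. Matching the cell (3, 2) against the colorbar gives 12.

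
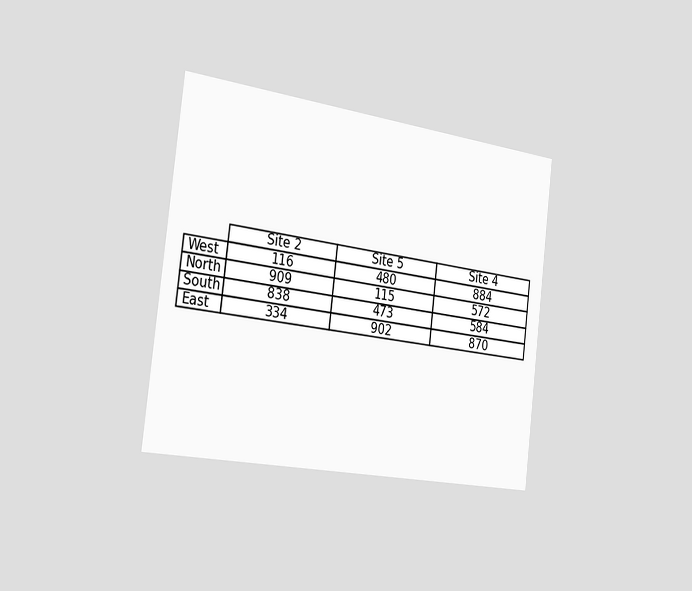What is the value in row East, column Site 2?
334

The chart is tilted about 7° clockwise and viewed slightly from the left. The (East, Site 2) cell reads 334.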